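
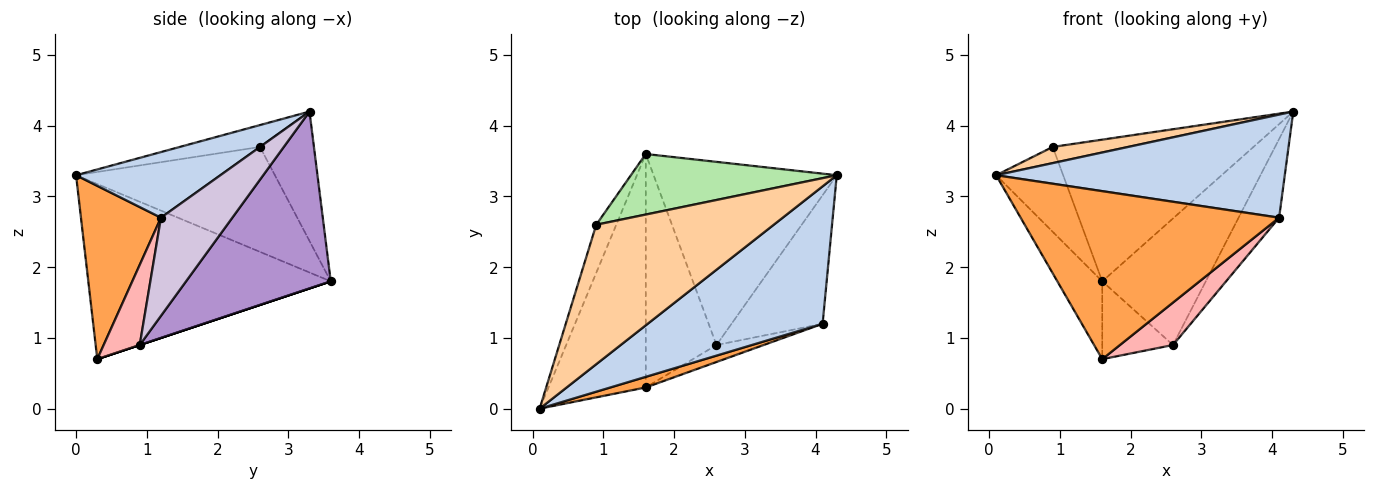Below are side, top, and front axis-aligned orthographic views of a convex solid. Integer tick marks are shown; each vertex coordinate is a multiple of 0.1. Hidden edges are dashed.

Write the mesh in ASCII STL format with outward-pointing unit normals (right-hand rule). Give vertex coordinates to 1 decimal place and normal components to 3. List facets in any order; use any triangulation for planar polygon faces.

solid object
 facet normal -0.863 0.160 -0.479
  outer loop
   vertex 1.6 0.3 0.7
   vertex 0.1 0.0 3.3
   vertex 1.6 3.6 1.8
  endloop
 endfacet
 facet normal 0.287 -0.575 0.766
  outer loop
   vertex 4.1 1.2 2.7
   vertex 4.3 3.3 4.2
   vertex 0.1 0.0 3.3
  endloop
 endfacet
 facet normal 0.295 -0.954 0.060
  outer loop
   vertex 4.1 1.2 2.7
   vertex 0.1 0.0 3.3
   vertex 1.6 0.3 0.7
  endloop
 endfacet
 facet normal -0.121 -0.114 0.986
  outer loop
   vertex 0.9 2.6 3.7
   vertex 0.1 0.0 3.3
   vertex 4.3 3.3 4.2
  endloop
 endfacet
 facet normal -0.932 0.314 -0.178
  outer loop
   vertex 0.9 2.6 3.7
   vertex 1.6 3.6 1.8
   vertex 0.1 0.0 3.3
  endloop
 endfacet
 facet normal -0.240 0.893 0.381
  outer loop
   vertex 0.9 2.6 3.7
   vertex 4.3 3.3 4.2
   vertex 1.6 3.6 1.8
  endloop
 endfacet
 facet normal 0.000 0.316 -0.949
  outer loop
   vertex 2.6 0.9 0.9
   vertex 1.6 0.3 0.7
   vertex 1.6 3.6 1.8
  endloop
 endfacet
 facet normal 0.534 -0.785 -0.314
  outer loop
   vertex 2.6 0.9 0.9
   vertex 4.1 1.2 2.7
   vertex 1.6 0.3 0.7
  endloop
 endfacet
 facet normal 0.622 0.445 -0.644
  outer loop
   vertex 2.6 0.9 0.9
   vertex 1.6 3.6 1.8
   vertex 4.3 3.3 4.2
  endloop
 endfacet
 facet normal 0.677 0.384 -0.628
  outer loop
   vertex 2.6 0.9 0.9
   vertex 4.3 3.3 4.2
   vertex 4.1 1.2 2.7
  endloop
 endfacet
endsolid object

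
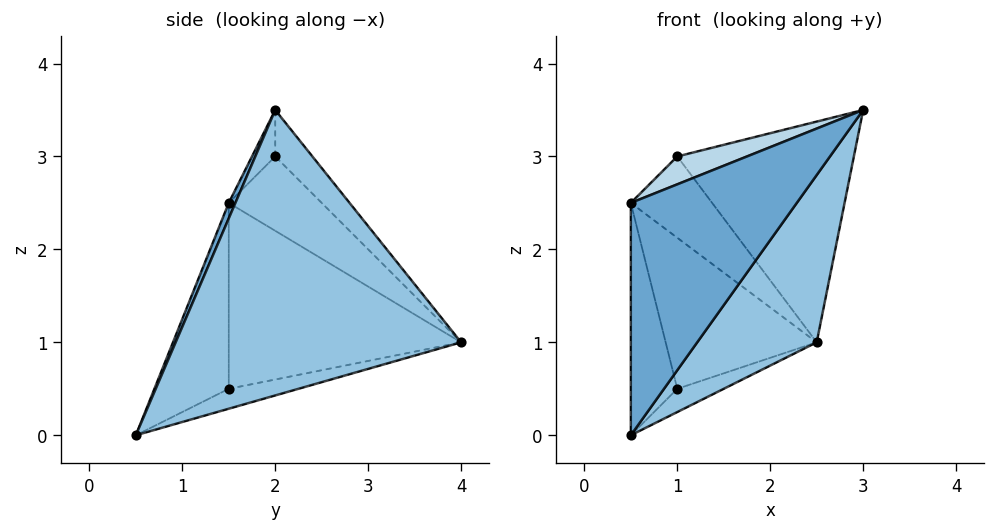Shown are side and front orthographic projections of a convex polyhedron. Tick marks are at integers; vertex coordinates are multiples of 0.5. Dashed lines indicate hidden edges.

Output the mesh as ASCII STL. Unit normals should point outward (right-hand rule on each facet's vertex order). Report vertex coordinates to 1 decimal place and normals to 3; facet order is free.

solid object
 facet normal 0.037 -0.928 0.371
  outer loop
   vertex 0.5 0.5 0.0
   vertex 3.0 2.0 3.5
   vertex 0.5 1.5 2.5
  endloop
 endfacet
 facet normal 0.827 -0.346 -0.442
  outer loop
   vertex 0.5 0.5 0.0
   vertex 2.5 4.0 1.0
   vertex 3.0 2.0 3.5
  endloop
 endfacet
 facet normal -0.196 -0.588 0.784
  outer loop
   vertex 1.0 2.0 3.0
   vertex 0.5 1.5 2.5
   vertex 3.0 2.0 3.5
  endloop
 endfacet
 facet normal -0.749 0.656 0.094
  outer loop
   vertex 1.0 2.0 3.0
   vertex 2.5 4.0 1.0
   vertex 0.5 1.5 2.5
  endloop
 endfacet
 facet normal -0.159 0.755 0.636
  outer loop
   vertex 1.0 2.0 3.0
   vertex 3.0 2.0 3.5
   vertex 2.5 4.0 1.0
  endloop
 endfacet
 facet normal -0.821 0.533 -0.205
  outer loop
   vertex 1.0 1.5 0.5
   vertex 0.5 1.5 2.5
   vertex 2.5 4.0 1.0
  endloop
 endfacet
 facet normal -0.830 0.518 -0.207
  outer loop
   vertex 1.0 1.5 0.5
   vertex 0.5 0.5 0.0
   vertex 0.5 1.5 2.5
  endloop
 endfacet
 facet normal -0.802 0.535 -0.267
  outer loop
   vertex 1.0 1.5 0.5
   vertex 2.5 4.0 1.0
   vertex 0.5 0.5 0.0
  endloop
 endfacet
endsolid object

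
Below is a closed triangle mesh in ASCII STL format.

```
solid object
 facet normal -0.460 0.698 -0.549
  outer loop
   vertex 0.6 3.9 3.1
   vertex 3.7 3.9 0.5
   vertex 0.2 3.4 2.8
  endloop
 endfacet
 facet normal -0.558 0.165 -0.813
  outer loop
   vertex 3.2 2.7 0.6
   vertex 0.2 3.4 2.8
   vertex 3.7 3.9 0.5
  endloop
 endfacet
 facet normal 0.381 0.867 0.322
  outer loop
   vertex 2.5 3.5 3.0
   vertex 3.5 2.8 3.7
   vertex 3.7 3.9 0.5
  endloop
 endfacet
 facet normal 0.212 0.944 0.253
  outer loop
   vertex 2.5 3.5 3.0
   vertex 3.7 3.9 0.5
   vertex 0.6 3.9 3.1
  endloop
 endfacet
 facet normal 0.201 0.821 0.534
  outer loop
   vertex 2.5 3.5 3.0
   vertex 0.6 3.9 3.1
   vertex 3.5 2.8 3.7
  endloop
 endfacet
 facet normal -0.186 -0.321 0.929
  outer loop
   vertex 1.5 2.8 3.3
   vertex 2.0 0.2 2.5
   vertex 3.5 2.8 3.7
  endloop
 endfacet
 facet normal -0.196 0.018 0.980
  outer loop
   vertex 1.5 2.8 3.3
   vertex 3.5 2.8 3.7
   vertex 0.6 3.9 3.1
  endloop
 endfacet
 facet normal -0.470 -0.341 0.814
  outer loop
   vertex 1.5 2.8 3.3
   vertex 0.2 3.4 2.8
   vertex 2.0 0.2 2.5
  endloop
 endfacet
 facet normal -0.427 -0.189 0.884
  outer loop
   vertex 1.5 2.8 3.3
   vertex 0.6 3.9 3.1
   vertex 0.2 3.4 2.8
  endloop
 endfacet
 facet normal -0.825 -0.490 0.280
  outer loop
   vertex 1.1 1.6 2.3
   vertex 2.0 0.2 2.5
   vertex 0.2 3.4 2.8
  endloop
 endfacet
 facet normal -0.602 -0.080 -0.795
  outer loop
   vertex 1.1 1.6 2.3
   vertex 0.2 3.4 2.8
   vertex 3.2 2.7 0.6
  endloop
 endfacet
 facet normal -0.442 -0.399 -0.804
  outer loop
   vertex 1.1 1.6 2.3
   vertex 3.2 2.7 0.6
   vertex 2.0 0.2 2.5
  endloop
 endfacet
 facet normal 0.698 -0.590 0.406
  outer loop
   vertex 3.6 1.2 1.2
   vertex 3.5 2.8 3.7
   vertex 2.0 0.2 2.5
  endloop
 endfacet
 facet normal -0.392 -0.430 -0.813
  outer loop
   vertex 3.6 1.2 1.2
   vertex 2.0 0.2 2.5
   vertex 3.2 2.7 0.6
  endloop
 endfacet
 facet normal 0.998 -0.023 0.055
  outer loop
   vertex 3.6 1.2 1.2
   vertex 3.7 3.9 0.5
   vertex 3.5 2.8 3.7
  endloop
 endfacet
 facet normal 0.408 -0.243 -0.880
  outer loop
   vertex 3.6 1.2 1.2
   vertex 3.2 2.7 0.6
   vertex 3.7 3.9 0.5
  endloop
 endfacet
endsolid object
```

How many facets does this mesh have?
16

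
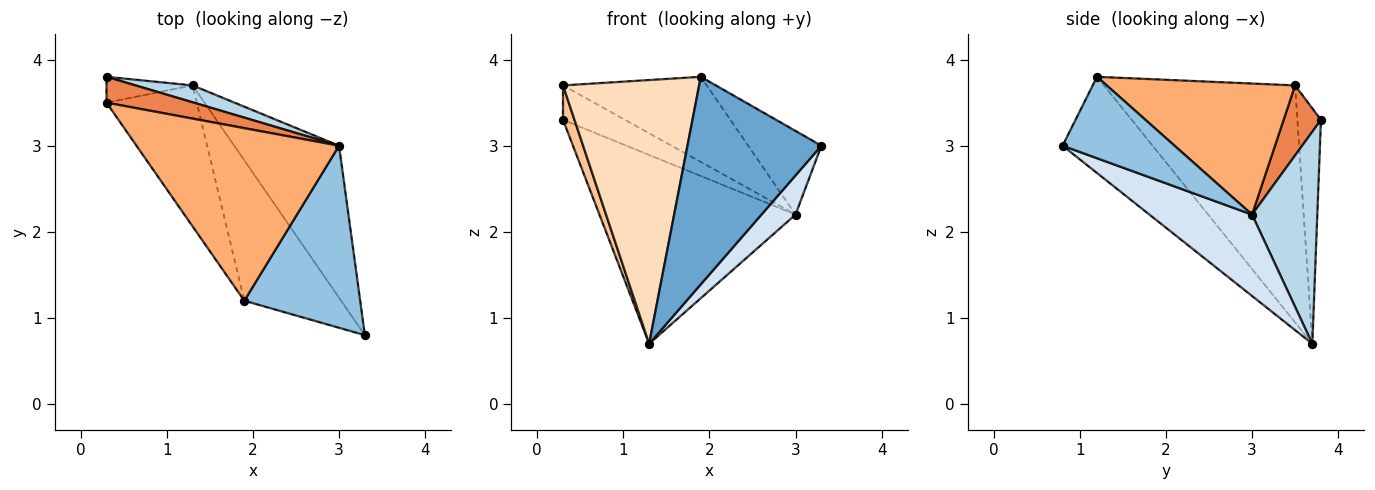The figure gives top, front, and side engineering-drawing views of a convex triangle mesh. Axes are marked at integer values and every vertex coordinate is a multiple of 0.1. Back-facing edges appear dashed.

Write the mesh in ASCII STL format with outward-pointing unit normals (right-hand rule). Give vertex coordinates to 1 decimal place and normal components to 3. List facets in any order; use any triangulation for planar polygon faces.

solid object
 facet normal -0.486 -0.724 -0.489
  outer loop
   vertex 1.3 3.7 0.7
   vertex 3.3 0.8 3.0
   vertex 1.9 1.2 3.8
  endloop
 endfacet
 facet normal 0.538 0.352 0.766
  outer loop
   vertex 3.0 3.0 2.2
   vertex 1.9 1.2 3.8
   vertex 3.3 0.8 3.0
  endloop
 endfacet
 facet normal 0.315 0.945 0.085
  outer loop
   vertex 3.0 3.0 2.2
   vertex 1.3 3.7 0.7
   vertex 0.3 3.8 3.3
  endloop
 endfacet
 facet normal 0.601 -0.200 -0.774
  outer loop
   vertex 3.0 3.0 2.2
   vertex 3.3 0.8 3.0
   vertex 1.3 3.7 0.7
  endloop
 endfacet
 facet normal 0.434 0.721 0.541
  outer loop
   vertex 0.3 3.5 3.7
   vertex 3.0 3.0 2.2
   vertex 0.3 3.8 3.3
  endloop
 endfacet
 facet normal 0.502 0.383 0.776
  outer loop
   vertex 0.3 3.5 3.7
   vertex 1.9 1.2 3.8
   vertex 3.0 3.0 2.2
  endloop
 endfacet
 facet normal -0.854 -0.416 -0.312
  outer loop
   vertex 0.3 3.5 3.7
   vertex 0.3 3.8 3.3
   vertex 1.3 3.7 0.7
  endloop
 endfacet
 facet normal -0.778 -0.554 -0.296
  outer loop
   vertex 0.3 3.5 3.7
   vertex 1.3 3.7 0.7
   vertex 1.9 1.2 3.8
  endloop
 endfacet
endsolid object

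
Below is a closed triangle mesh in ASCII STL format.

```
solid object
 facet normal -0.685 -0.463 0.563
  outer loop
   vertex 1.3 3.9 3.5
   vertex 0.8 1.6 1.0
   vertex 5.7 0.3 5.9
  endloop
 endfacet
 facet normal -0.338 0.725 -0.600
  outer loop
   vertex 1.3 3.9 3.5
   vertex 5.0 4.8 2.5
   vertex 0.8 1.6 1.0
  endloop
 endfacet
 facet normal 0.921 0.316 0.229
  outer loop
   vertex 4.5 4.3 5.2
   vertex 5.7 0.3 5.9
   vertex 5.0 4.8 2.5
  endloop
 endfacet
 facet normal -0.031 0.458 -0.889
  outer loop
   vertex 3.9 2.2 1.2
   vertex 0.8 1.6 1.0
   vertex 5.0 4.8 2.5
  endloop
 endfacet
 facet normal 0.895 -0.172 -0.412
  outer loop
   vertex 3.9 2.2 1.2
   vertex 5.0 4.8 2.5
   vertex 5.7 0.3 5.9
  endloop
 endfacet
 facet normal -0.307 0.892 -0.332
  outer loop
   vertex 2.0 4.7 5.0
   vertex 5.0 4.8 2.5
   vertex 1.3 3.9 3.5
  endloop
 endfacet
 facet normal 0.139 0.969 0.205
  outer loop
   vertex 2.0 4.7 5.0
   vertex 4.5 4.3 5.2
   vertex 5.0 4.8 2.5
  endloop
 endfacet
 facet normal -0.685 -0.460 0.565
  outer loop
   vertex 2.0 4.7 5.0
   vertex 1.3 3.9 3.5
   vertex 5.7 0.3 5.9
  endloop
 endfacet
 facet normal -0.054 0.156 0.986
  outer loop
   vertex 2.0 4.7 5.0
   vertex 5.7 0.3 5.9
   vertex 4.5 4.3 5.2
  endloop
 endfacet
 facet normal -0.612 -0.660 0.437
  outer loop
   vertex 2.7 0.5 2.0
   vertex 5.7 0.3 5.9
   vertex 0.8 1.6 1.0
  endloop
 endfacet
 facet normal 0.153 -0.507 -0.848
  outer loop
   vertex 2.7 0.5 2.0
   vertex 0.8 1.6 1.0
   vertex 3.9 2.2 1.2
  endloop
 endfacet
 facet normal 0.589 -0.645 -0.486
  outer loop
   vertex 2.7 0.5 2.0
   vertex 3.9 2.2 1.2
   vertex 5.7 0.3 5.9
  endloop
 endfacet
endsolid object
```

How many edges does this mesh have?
18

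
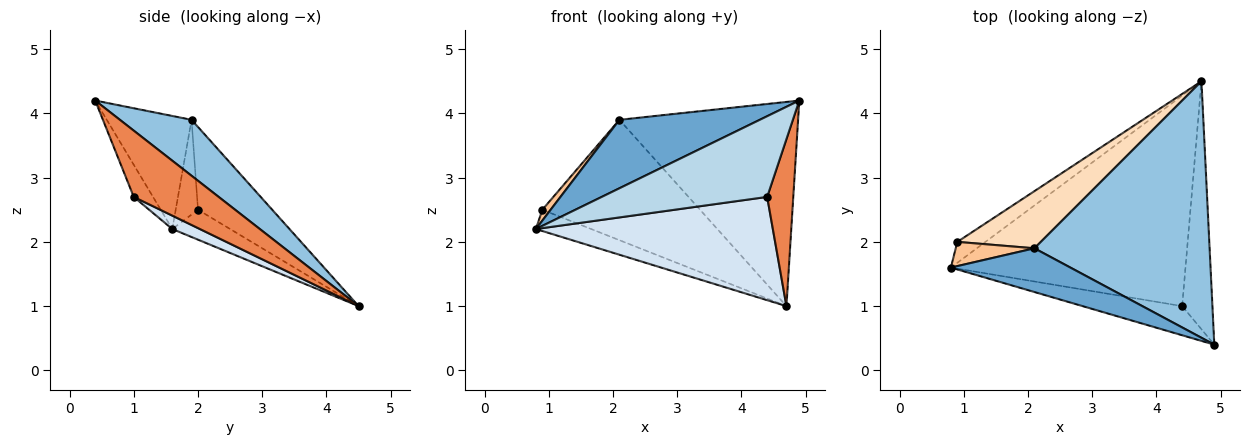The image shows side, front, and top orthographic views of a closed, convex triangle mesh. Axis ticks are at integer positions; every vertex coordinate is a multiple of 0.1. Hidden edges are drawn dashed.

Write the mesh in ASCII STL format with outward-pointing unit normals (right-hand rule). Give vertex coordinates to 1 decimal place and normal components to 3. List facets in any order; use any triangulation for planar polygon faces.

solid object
 facet normal -0.454 -0.751 0.480
  outer loop
   vertex 2.1 1.9 3.9
   vertex 0.8 1.6 2.2
   vertex 4.9 0.4 4.2
  endloop
 endfacet
 facet normal 0.242 0.604 0.759
  outer loop
   vertex 2.1 1.9 3.9
   vertex 4.9 0.4 4.2
   vertex 4.7 4.5 1.0
  endloop
 endfacet
 facet normal -0.109 -0.935 -0.338
  outer loop
   vertex 4.4 1.0 2.7
   vertex 4.9 0.4 4.2
   vertex 0.8 1.6 2.2
  endloop
 endfacet
 facet normal 0.051 -0.440 -0.897
  outer loop
   vertex 4.4 1.0 2.7
   vertex 0.8 1.6 2.2
   vertex 4.7 4.5 1.0
  endloop
 endfacet
 facet normal 0.876 -0.269 -0.400
  outer loop
   vertex 4.4 1.0 2.7
   vertex 4.7 4.5 1.0
   vertex 4.9 0.4 4.2
  endloop
 endfacet
 facet normal -0.598 0.571 -0.562
  outer loop
   vertex 0.9 2.0 2.5
   vertex 4.7 4.5 1.0
   vertex 0.8 1.6 2.2
  endloop
 endfacet
 facet normal -0.739 -0.276 0.614
  outer loop
   vertex 0.9 2.0 2.5
   vertex 0.8 1.6 2.2
   vertex 2.1 1.9 3.9
  endloop
 endfacet
 facet normal -0.391 0.831 0.395
  outer loop
   vertex 0.9 2.0 2.5
   vertex 2.1 1.9 3.9
   vertex 4.7 4.5 1.0
  endloop
 endfacet
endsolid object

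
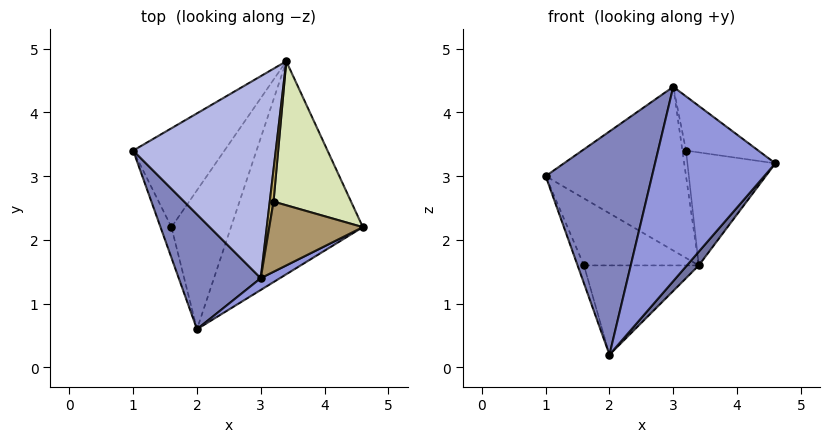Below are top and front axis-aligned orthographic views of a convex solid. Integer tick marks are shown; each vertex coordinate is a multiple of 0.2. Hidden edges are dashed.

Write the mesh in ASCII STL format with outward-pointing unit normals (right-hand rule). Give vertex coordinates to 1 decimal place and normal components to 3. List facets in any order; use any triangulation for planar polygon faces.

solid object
 facet normal 0.766 -0.041 -0.642
  outer loop
   vertex 3.4 4.8 1.6
   vertex 4.6 2.2 3.2
   vertex 2.0 0.6 0.2
  endloop
 endfacet
 facet normal -0.771 -0.567 0.291
  outer loop
   vertex 3.0 1.4 4.4
   vertex 1.0 3.4 3.0
   vertex 2.0 0.6 0.2
  endloop
 endfacet
 facet normal 0.478 -0.877 0.053
  outer loop
   vertex 3.0 1.4 4.4
   vertex 2.0 0.6 0.2
   vertex 4.6 2.2 3.2
  endloop
 endfacet
 facet normal 0.086 0.627 0.774
  outer loop
   vertex 3.0 1.4 4.4
   vertex 3.4 4.8 1.6
   vertex 1.0 3.4 3.0
  endloop
 endfacet
 facet normal -0.710 0.355 -0.608
  outer loop
   vertex 1.6 2.2 1.6
   vertex 2.0 0.6 0.2
   vertex 1.0 3.4 3.0
  endloop
 endfacet
 facet normal -0.629 0.436 -0.643
  outer loop
   vertex 1.6 2.2 1.6
   vertex 1.0 3.4 3.0
   vertex 3.4 4.8 1.6
  endloop
 endfacet
 facet normal -0.616 0.426 -0.663
  outer loop
   vertex 1.6 2.2 1.6
   vertex 3.4 4.8 1.6
   vertex 2.0 0.6 0.2
  endloop
 endfacet
 facet normal 0.277 0.593 0.756
  outer loop
   vertex 3.2 2.6 3.4
   vertex 4.6 2.2 3.2
   vertex 3.4 4.8 1.6
  endloop
 endfacet
 facet normal 0.277 0.588 0.760
  outer loop
   vertex 3.2 2.6 3.4
   vertex 3.0 1.4 4.4
   vertex 4.6 2.2 3.2
  endloop
 endfacet
 facet normal 0.154 0.617 0.772
  outer loop
   vertex 3.2 2.6 3.4
   vertex 3.4 4.8 1.6
   vertex 3.0 1.4 4.4
  endloop
 endfacet
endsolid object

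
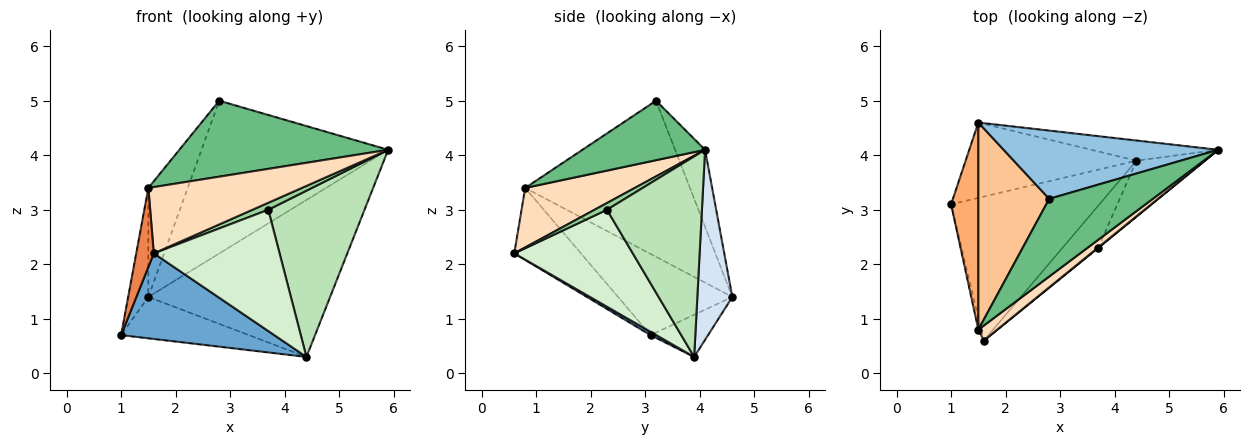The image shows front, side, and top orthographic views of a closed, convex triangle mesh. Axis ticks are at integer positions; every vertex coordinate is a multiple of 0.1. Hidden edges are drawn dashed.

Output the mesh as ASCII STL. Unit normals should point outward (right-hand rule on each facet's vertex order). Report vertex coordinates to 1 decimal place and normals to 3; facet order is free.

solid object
 facet normal 0.019 -0.511 -0.859
  outer loop
   vertex 4.4 3.9 0.3
   vertex 1.6 0.6 2.2
   vertex 1.0 3.1 0.7
  endloop
 endfacet
 facet normal -0.145 0.903 0.404
  outer loop
   vertex 1.5 4.6 1.4
   vertex 2.8 3.2 5.0
   vertex 5.9 4.1 4.1
  endloop
 endfacet
 facet normal -0.211 0.470 -0.857
  outer loop
   vertex 1.5 4.6 1.4
   vertex 4.4 3.9 0.3
   vertex 1.0 3.1 0.7
  endloop
 endfacet
 facet normal 0.188 0.974 -0.125
  outer loop
   vertex 1.5 4.6 1.4
   vertex 5.9 4.1 4.1
   vertex 4.4 3.9 0.3
  endloop
 endfacet
 facet normal -0.966 -0.255 -0.038
  outer loop
   vertex 1.5 0.8 3.4
   vertex 1.0 3.1 0.7
   vertex 1.6 0.6 2.2
  endloop
 endfacet
 facet normal -0.935 0.165 0.314
  outer loop
   vertex 1.5 0.8 3.4
   vertex 1.5 4.6 1.4
   vertex 1.0 3.1 0.7
  endloop
 endfacet
 facet normal -0.890 0.213 0.404
  outer loop
   vertex 1.5 0.8 3.4
   vertex 2.8 3.2 5.0
   vertex 1.5 4.6 1.4
  endloop
 endfacet
 facet normal 0.571 -0.800 0.181
  outer loop
   vertex 1.5 0.8 3.4
   vertex 1.6 0.6 2.2
   vertex 5.9 4.1 4.1
  endloop
 endfacet
 facet normal 0.380 -0.647 0.661
  outer loop
   vertex 1.5 0.8 3.4
   vertex 5.9 4.1 4.1
   vertex 2.8 3.2 5.0
  endloop
 endfacet
 facet normal 0.615 -0.787 0.057
  outer loop
   vertex 3.7 2.3 3.0
   vertex 5.9 4.1 4.1
   vertex 1.6 0.6 2.2
  endloop
 endfacet
 facet normal 0.683 -0.692 -0.233
  outer loop
   vertex 3.7 2.3 3.0
   vertex 4.4 3.9 0.3
   vertex 5.9 4.1 4.1
  endloop
 endfacet
 facet normal 0.665 -0.706 -0.246
  outer loop
   vertex 3.7 2.3 3.0
   vertex 1.6 0.6 2.2
   vertex 4.4 3.9 0.3
  endloop
 endfacet
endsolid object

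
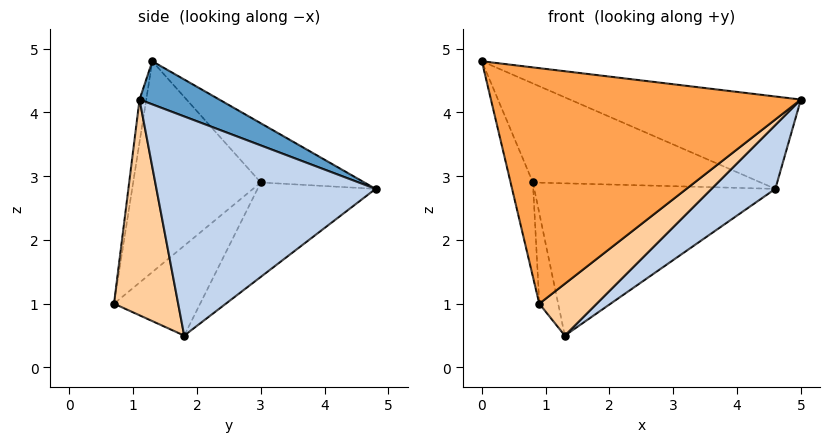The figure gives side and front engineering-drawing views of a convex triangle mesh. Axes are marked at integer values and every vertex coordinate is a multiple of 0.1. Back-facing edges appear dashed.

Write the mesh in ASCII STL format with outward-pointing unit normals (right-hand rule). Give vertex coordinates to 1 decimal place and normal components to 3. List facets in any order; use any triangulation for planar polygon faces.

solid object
 facet normal 0.125 0.363 0.923
  outer loop
   vertex 4.6 4.8 2.8
   vertex 0.0 1.3 4.8
   vertex 5.0 1.1 4.2
  endloop
 endfacet
 facet normal 0.675 -0.196 -0.712
  outer loop
   vertex 1.3 1.8 0.5
   vertex 4.6 4.8 2.8
   vertex 5.0 1.1 4.2
  endloop
 endfacet
 facet normal -0.021 -0.988 0.151
  outer loop
   vertex 0.9 0.7 1.0
   vertex 5.0 1.1 4.2
   vertex 0.0 1.3 4.8
  endloop
 endfacet
 facet normal 0.562 -0.503 -0.657
  outer loop
   vertex 0.9 0.7 1.0
   vertex 1.3 1.8 0.5
   vertex 5.0 1.1 4.2
  endloop
 endfacet
 facet normal -0.349 0.767 0.539
  outer loop
   vertex 0.8 3.0 2.9
   vertex 0.0 1.3 4.8
   vertex 4.6 4.8 2.8
  endloop
 endfacet
 facet normal -0.387 0.790 -0.476
  outer loop
   vertex 0.8 3.0 2.9
   vertex 4.6 4.8 2.8
   vertex 1.3 1.8 0.5
  endloop
 endfacet
 facet normal -0.953 0.167 -0.252
  outer loop
   vertex 0.8 3.0 2.9
   vertex 0.9 0.7 1.0
   vertex 0.0 1.3 4.8
  endloop
 endfacet
 facet normal -0.933 0.204 -0.297
  outer loop
   vertex 0.8 3.0 2.9
   vertex 1.3 1.8 0.5
   vertex 0.9 0.7 1.0
  endloop
 endfacet
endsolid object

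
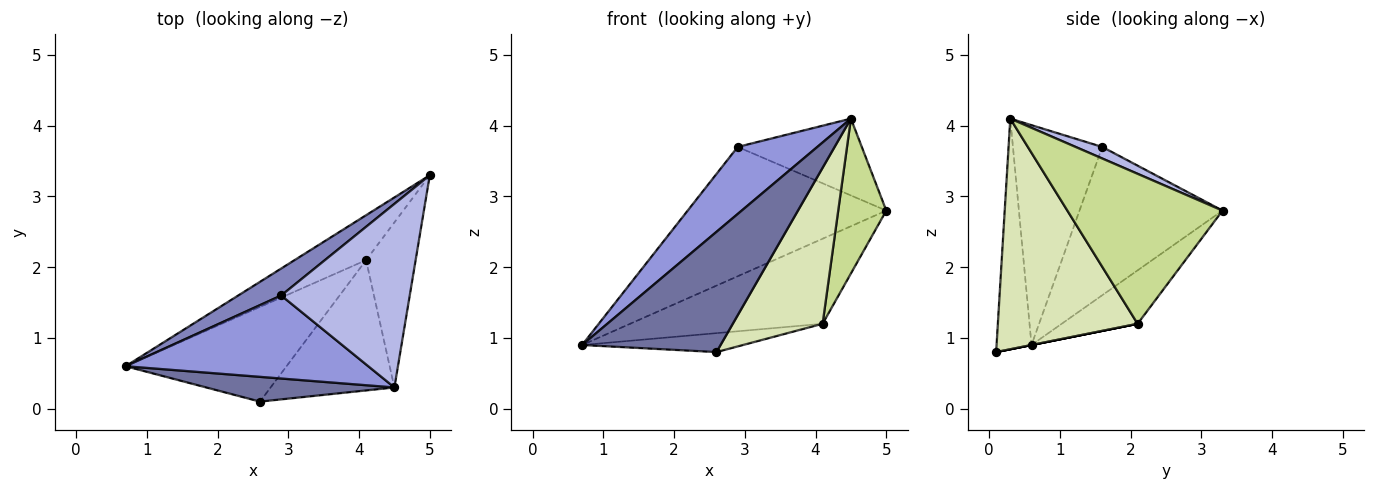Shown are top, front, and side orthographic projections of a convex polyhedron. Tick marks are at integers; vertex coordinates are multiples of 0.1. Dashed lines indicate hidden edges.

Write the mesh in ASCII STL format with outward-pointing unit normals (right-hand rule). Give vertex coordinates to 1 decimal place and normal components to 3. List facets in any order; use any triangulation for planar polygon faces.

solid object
 facet normal -0.240 -0.951 0.196
  outer loop
   vertex 2.6 0.1 0.8
   vertex 4.5 0.3 4.1
   vertex 0.7 0.6 0.9
  endloop
 endfacet
 facet normal -0.576 0.800 0.167
  outer loop
   vertex 2.9 1.6 3.7
   vertex 5.0 3.3 2.8
   vertex 0.7 0.6 0.9
  endloop
 endfacet
 facet normal -0.576 -0.513 0.636
  outer loop
   vertex 2.9 1.6 3.7
   vertex 0.7 0.6 0.9
   vertex 4.5 0.3 4.1
  endloop
 endfacet
 facet normal 0.083 0.385 0.919
  outer loop
   vertex 2.9 1.6 3.7
   vertex 4.5 0.3 4.1
   vertex 5.0 3.3 2.8
  endloop
 endfacet
 facet normal -0.329 0.835 -0.441
  outer loop
   vertex 4.1 2.1 1.2
   vertex 0.7 0.6 0.9
   vertex 5.0 3.3 2.8
  endloop
 endfacet
 facet normal 0.000 0.196 -0.981
  outer loop
   vertex 4.1 2.1 1.2
   vertex 2.6 0.1 0.8
   vertex 0.7 0.6 0.9
  endloop
 endfacet
 facet normal 0.911 -0.282 -0.301
  outer loop
   vertex 4.1 2.1 1.2
   vertex 5.0 3.3 2.8
   vertex 4.5 0.3 4.1
  endloop
 endfacet
 facet normal 0.767 -0.493 -0.412
  outer loop
   vertex 4.1 2.1 1.2
   vertex 4.5 0.3 4.1
   vertex 2.6 0.1 0.8
  endloop
 endfacet
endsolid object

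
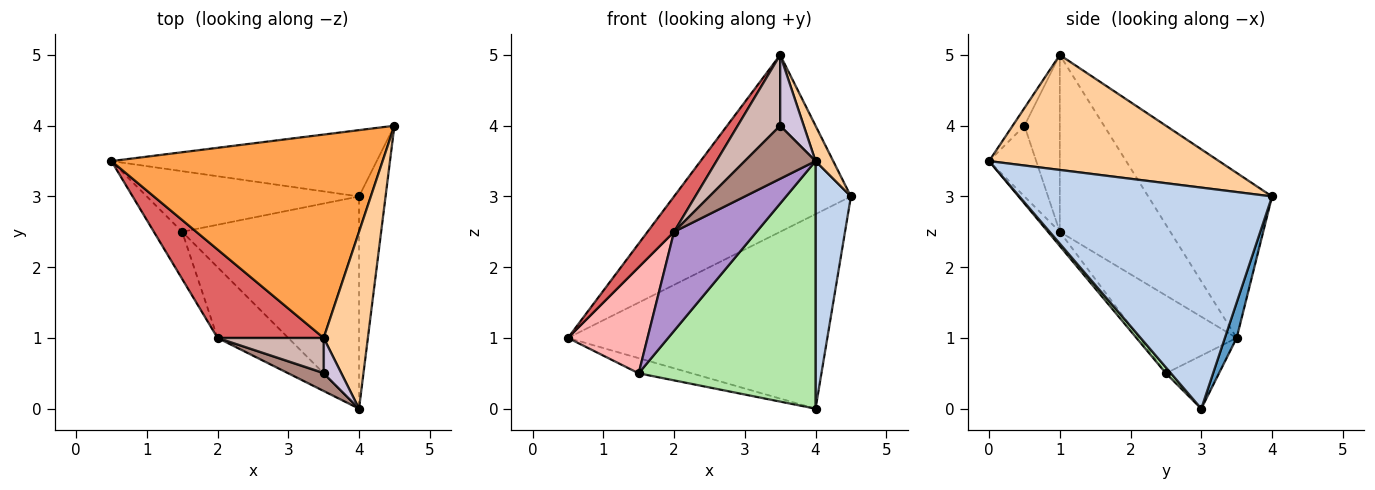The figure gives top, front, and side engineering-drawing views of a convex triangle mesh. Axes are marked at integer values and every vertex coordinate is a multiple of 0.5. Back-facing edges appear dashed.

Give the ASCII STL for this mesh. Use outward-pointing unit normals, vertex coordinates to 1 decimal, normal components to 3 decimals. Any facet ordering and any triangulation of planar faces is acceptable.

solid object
 facet normal 0.043 0.946 -0.322
  outer loop
   vertex 4.0 3.0 0.0
   vertex 0.5 3.5 1.0
   vertex 4.5 4.0 3.0
  endloop
 endfacet
 facet normal 0.983 -0.138 -0.118
  outer loop
   vertex 4.0 3.0 0.0
   vertex 4.5 4.0 3.0
   vertex 4.0 0.0 3.5
  endloop
 endfacet
 facet normal -0.417 0.596 0.686
  outer loop
   vertex 3.5 1.0 5.0
   vertex 4.5 4.0 3.0
   vertex 0.5 3.5 1.0
  endloop
 endfacet
 facet normal 0.931 -0.072 0.358
  outer loop
   vertex 3.5 1.0 5.0
   vertex 4.0 0.0 3.5
   vertex 4.5 4.0 3.0
  endloop
 endfacet
 facet normal -0.236 0.236 -0.943
  outer loop
   vertex 1.5 2.5 0.5
   vertex 0.5 3.5 1.0
   vertex 4.0 3.0 0.0
  endloop
 endfacet
 facet normal 0.022 -0.759 -0.651
  outer loop
   vertex 1.5 2.5 0.5
   vertex 4.0 3.0 0.0
   vertex 4.0 0.0 3.5
  endloop
 endfacet
 facet normal -0.840 -0.202 0.504
  outer loop
   vertex 2.0 1.0 2.5
   vertex 3.5 1.0 5.0
   vertex 0.5 3.5 1.0
  endloop
 endfacet
 facet normal -0.745 -0.610 -0.271
  outer loop
   vertex 2.0 1.0 2.5
   vertex 0.5 3.5 1.0
   vertex 1.5 2.5 0.5
  endloop
 endfacet
 facet normal -0.115 -0.808 -0.577
  outer loop
   vertex 2.0 1.0 2.5
   vertex 1.5 2.5 0.5
   vertex 4.0 0.0 3.5
  endloop
 endfacet
 facet normal -0.408 -0.816 0.408
  outer loop
   vertex 3.5 0.5 4.0
   vertex 4.0 0.0 3.5
   vertex 3.5 1.0 5.0
  endloop
 endfacet
 facet normal -0.535 -0.802 0.267
  outer loop
   vertex 3.5 0.5 4.0
   vertex 2.0 1.0 2.5
   vertex 4.0 0.0 3.5
  endloop
 endfacet
 facet normal -0.598 -0.717 0.359
  outer loop
   vertex 3.5 0.5 4.0
   vertex 3.5 1.0 5.0
   vertex 2.0 1.0 2.5
  endloop
 endfacet
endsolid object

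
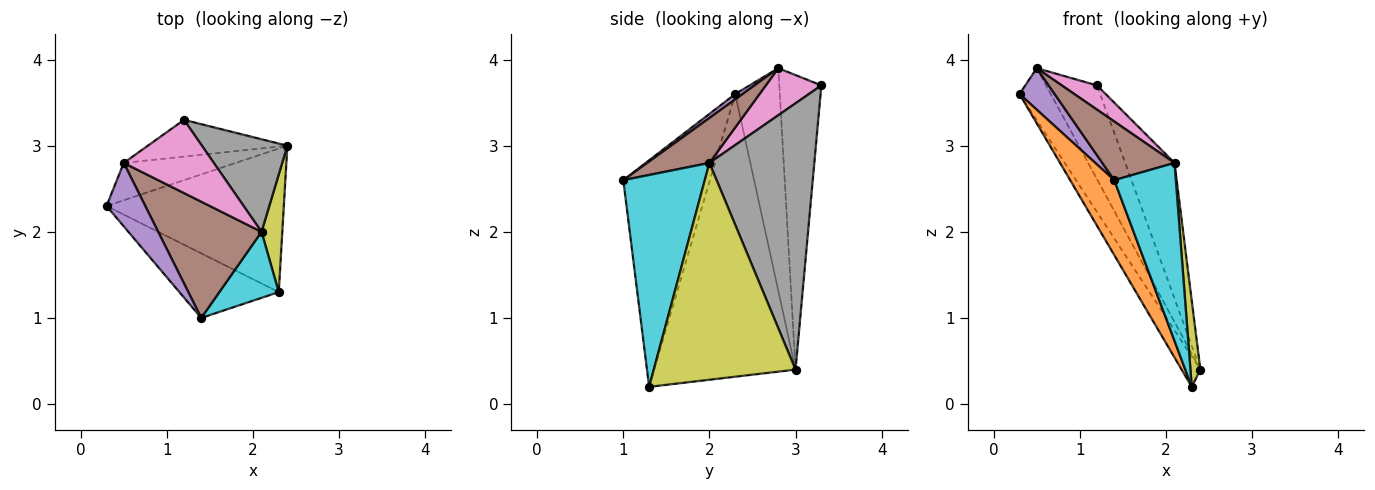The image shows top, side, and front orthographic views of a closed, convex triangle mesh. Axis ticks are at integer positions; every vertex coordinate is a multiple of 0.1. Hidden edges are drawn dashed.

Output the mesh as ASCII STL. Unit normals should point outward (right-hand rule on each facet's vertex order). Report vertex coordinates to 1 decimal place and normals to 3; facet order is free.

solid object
 facet normal -0.842 0.112 -0.528
  outer loop
   vertex 2.3 1.3 0.2
   vertex 0.3 2.3 3.6
   vertex 2.4 3.0 0.4
  endloop
 endfacet
 facet normal -0.830 -0.422 -0.364
  outer loop
   vertex 2.3 1.3 0.2
   vertex 1.4 1.0 2.6
   vertex 0.3 2.3 3.6
  endloop
 endfacet
 facet normal -0.757 0.531 -0.381
  outer loop
   vertex 0.5 2.8 3.9
   vertex 2.4 3.0 0.4
   vertex 0.3 2.3 3.6
  endloop
 endfacet
 facet normal -0.610 0.738 -0.289
  outer loop
   vertex 0.5 2.8 3.9
   vertex 1.2 3.3 3.7
   vertex 2.4 3.0 0.4
  endloop
 endfacet
 facet normal 0.113 -0.544 0.831
  outer loop
   vertex 0.5 2.8 3.9
   vertex 0.3 2.3 3.6
   vertex 1.4 1.0 2.6
  endloop
 endfacet
 facet normal 0.362 -0.420 0.832
  outer loop
   vertex 2.1 2.0 2.8
   vertex 0.5 2.8 3.9
   vertex 1.4 1.0 2.6
  endloop
 endfacet
 facet normal 0.444 -0.281 0.851
  outer loop
   vertex 2.1 2.0 2.8
   vertex 1.2 3.3 3.7
   vertex 0.5 2.8 3.9
  endloop
 endfacet
 facet normal 0.869 0.409 0.279
  outer loop
   vertex 2.1 2.0 2.8
   vertex 2.4 3.0 0.4
   vertex 1.2 3.3 3.7
  endloop
 endfacet
 facet normal 0.993 -0.070 0.095
  outer loop
   vertex 2.1 2.0 2.8
   vertex 2.3 1.3 0.2
   vertex 2.4 3.0 0.4
  endloop
 endfacet
 facet normal 0.778 -0.589 0.218
  outer loop
   vertex 2.1 2.0 2.8
   vertex 1.4 1.0 2.6
   vertex 2.3 1.3 0.2
  endloop
 endfacet
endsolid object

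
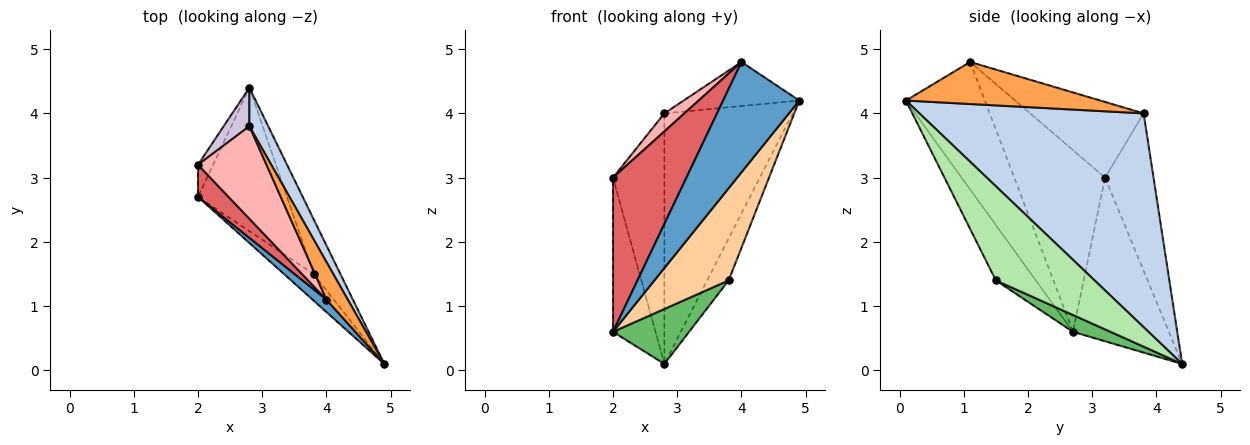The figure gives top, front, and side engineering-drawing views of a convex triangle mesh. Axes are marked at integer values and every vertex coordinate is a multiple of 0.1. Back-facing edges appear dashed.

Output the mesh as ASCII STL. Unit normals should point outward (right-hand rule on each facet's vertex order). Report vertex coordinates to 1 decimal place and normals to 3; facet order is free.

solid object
 facet normal -0.717 -0.692 0.078
  outer loop
   vertex 4.0 1.1 4.8
   vertex 2.0 2.7 0.6
   vertex 4.9 0.1 4.2
  endloop
 endfacet
 facet normal 0.865 0.495 0.076
  outer loop
   vertex 2.8 3.8 4.0
   vertex 4.9 0.1 4.2
   vertex 2.8 4.4 0.1
  endloop
 endfacet
 facet normal 0.788 0.469 0.400
  outer loop
   vertex 2.8 3.8 4.0
   vertex 4.0 1.1 4.8
   vertex 4.9 0.1 4.2
  endloop
 endfacet
 facet normal -0.460 -0.853 -0.246
  outer loop
   vertex 3.8 1.5 1.4
   vertex 4.9 0.1 4.2
   vertex 2.0 2.7 0.6
  endloop
 endfacet
 facet normal 0.174 -0.352 -0.920
  outer loop
   vertex 3.8 1.5 1.4
   vertex 2.0 2.7 0.6
   vertex 2.8 4.4 0.1
  endloop
 endfacet
 facet normal 0.942 0.205 -0.268
  outer loop
   vertex 3.8 1.5 1.4
   vertex 2.8 4.4 0.1
   vertex 4.9 0.1 4.2
  endloop
 endfacet
 facet normal -0.771 -0.623 0.130
  outer loop
   vertex 2.0 3.2 3.0
   vertex 2.0 2.7 0.6
   vertex 4.0 1.1 4.8
  endloop
 endfacet
 facet normal -0.735 -0.129 0.666
  outer loop
   vertex 2.0 3.2 3.0
   vertex 4.0 1.1 4.8
   vertex 2.8 3.8 4.0
  endloop
 endfacet
 facet normal -0.911 0.404 -0.084
  outer loop
   vertex 2.0 3.2 3.0
   vertex 2.8 4.4 0.1
   vertex 2.0 2.7 0.6
  endloop
 endfacet
 facet normal -0.682 0.723 0.111
  outer loop
   vertex 2.0 3.2 3.0
   vertex 2.8 3.8 4.0
   vertex 2.8 4.4 0.1
  endloop
 endfacet
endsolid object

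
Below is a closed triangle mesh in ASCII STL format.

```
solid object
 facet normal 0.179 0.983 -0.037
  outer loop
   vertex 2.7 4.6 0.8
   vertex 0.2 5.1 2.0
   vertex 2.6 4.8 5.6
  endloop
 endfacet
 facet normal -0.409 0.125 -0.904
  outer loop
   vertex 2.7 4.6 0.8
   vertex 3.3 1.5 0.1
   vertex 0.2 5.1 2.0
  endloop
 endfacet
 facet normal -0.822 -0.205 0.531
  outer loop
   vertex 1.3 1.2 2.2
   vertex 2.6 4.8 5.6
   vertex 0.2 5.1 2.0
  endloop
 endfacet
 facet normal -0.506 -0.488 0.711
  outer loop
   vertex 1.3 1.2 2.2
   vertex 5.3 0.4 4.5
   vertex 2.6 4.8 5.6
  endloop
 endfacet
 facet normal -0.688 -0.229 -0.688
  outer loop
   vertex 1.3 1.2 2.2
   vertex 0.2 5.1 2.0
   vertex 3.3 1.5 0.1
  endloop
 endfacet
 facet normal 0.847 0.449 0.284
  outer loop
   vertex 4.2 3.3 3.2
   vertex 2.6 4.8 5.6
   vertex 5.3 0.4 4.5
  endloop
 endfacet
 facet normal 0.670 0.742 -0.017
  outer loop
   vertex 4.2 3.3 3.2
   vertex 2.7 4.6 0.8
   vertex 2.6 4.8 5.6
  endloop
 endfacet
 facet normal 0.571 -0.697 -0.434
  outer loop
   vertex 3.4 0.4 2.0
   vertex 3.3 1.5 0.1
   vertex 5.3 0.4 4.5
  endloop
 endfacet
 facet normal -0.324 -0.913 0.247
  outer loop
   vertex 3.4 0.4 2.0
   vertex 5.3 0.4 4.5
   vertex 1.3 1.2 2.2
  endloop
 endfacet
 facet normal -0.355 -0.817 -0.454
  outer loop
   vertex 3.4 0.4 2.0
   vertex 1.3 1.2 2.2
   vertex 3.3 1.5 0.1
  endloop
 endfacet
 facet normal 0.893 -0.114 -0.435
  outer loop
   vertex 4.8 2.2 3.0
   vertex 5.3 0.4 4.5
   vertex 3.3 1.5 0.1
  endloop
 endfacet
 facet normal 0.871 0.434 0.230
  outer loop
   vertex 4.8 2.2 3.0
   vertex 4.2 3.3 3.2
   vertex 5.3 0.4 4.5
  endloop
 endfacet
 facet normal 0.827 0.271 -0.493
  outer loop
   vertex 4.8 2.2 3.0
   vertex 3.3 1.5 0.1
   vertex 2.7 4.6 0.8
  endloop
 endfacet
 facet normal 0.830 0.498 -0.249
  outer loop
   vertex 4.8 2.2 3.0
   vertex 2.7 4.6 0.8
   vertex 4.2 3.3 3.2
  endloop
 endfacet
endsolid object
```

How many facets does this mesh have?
14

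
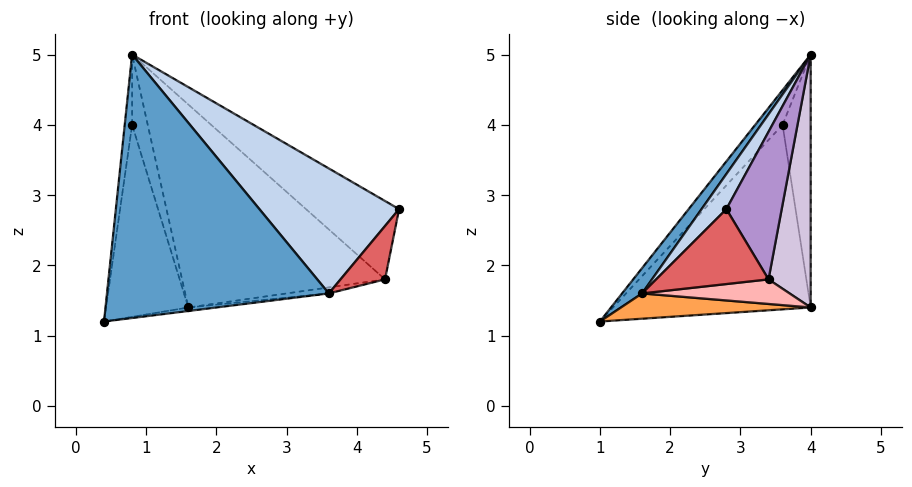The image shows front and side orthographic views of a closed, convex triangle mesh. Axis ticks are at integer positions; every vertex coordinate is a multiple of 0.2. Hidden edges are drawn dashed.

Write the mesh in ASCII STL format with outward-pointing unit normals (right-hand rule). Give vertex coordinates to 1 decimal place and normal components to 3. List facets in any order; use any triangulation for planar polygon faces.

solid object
 facet normal 0.071 -0.787 0.613
  outer loop
   vertex 3.6 1.6 1.6
   vertex 0.8 4.0 5.0
   vertex 0.4 1.0 1.2
  endloop
 endfacet
 facet normal 0.134 -0.754 0.643
  outer loop
   vertex 3.6 1.6 1.6
   vertex 4.6 2.8 2.8
   vertex 0.8 4.0 5.0
  endloop
 endfacet
 facet normal 0.121 0.018 -0.993
  outer loop
   vertex 3.6 1.6 1.6
   vertex 0.4 1.0 1.2
   vertex 1.6 4.0 1.4
  endloop
 endfacet
 facet normal -0.960 0.259 -0.104
  outer loop
   vertex 0.8 3.6 4.0
   vertex 0.4 1.0 1.2
   vertex 0.8 4.0 5.0
  endloop
 endfacet
 facet normal -0.901 0.375 -0.219
  outer loop
   vertex 0.8 3.6 4.0
   vertex 1.6 4.0 1.4
   vertex 0.4 1.0 1.2
  endloop
 endfacet
 facet normal -0.858 0.477 -0.191
  outer loop
   vertex 0.8 3.6 4.0
   vertex 0.8 4.0 5.0
   vertex 1.6 4.0 1.4
  endloop
 endfacet
 facet normal 0.861 -0.341 -0.377
  outer loop
   vertex 4.4 3.4 1.8
   vertex 4.6 2.8 2.8
   vertex 3.6 1.6 1.6
  endloop
 endfacet
 facet normal 0.150 0.043 -0.988
  outer loop
   vertex 4.4 3.4 1.8
   vertex 3.6 1.6 1.6
   vertex 1.6 4.0 1.4
  endloop
 endfacet
 facet normal 0.472 0.794 0.382
  outer loop
   vertex 4.4 3.4 1.8
   vertex 0.8 4.0 5.0
   vertex 4.6 2.8 2.8
  endloop
 endfacet
 facet normal 0.203 0.978 0.045
  outer loop
   vertex 4.4 3.4 1.8
   vertex 1.6 4.0 1.4
   vertex 0.8 4.0 5.0
  endloop
 endfacet
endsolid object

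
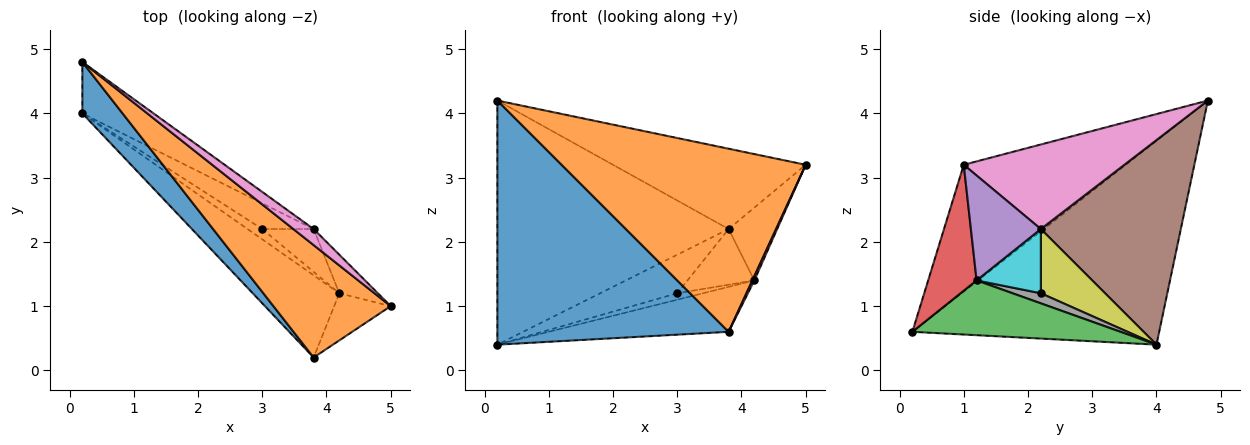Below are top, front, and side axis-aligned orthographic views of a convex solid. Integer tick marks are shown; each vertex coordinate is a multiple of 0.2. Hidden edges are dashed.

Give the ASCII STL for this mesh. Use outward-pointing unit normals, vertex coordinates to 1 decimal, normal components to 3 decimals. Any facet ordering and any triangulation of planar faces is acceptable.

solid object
 facet normal -0.722 -0.677 0.142
  outer loop
   vertex 0.2 4.8 4.2
   vertex 0.2 4.0 0.4
   vertex 3.8 0.2 0.6
  endloop
 endfacet
 facet normal -0.492 -0.742 0.455
  outer loop
   vertex 0.2 4.8 4.2
   vertex 3.8 0.2 0.6
   vertex 5.0 1.0 3.2
  endloop
 endfacet
 facet normal 0.485 0.419 -0.767
  outer loop
   vertex 4.2 1.2 1.4
   vertex 3.8 0.2 0.6
   vertex 0.2 4.0 0.4
  endloop
 endfacet
 facet normal 0.912 -0.037 -0.409
  outer loop
   vertex 4.2 1.2 1.4
   vertex 5.0 1.0 3.2
   vertex 3.8 0.2 0.6
  endloop
 endfacet
 facet normal 0.787 0.546 -0.289
  outer loop
   vertex 3.8 2.2 2.2
   vertex 5.0 1.0 3.2
   vertex 4.2 1.2 1.4
  endloop
 endfacet
 facet normal 0.510 0.842 -0.177
  outer loop
   vertex 3.8 2.2 2.2
   vertex 0.2 4.0 0.4
   vertex 0.2 4.8 4.2
  endloop
 endfacet
 facet normal 0.633 0.759 0.152
  outer loop
   vertex 3.8 2.2 2.2
   vertex 0.2 4.8 4.2
   vertex 5.0 1.0 3.2
  endloop
 endfacet
 facet normal 0.504 0.458 -0.733
  outer loop
   vertex 3.0 2.2 1.2
   vertex 4.2 1.2 1.4
   vertex 0.2 4.0 0.4
  endloop
 endfacet
 facet normal 0.570 0.684 -0.456
  outer loop
   vertex 3.0 2.2 1.2
   vertex 0.2 4.0 0.4
   vertex 3.8 2.2 2.2
  endloop
 endfacet
 facet normal 0.606 0.630 -0.485
  outer loop
   vertex 3.0 2.2 1.2
   vertex 3.8 2.2 2.2
   vertex 4.2 1.2 1.4
  endloop
 endfacet
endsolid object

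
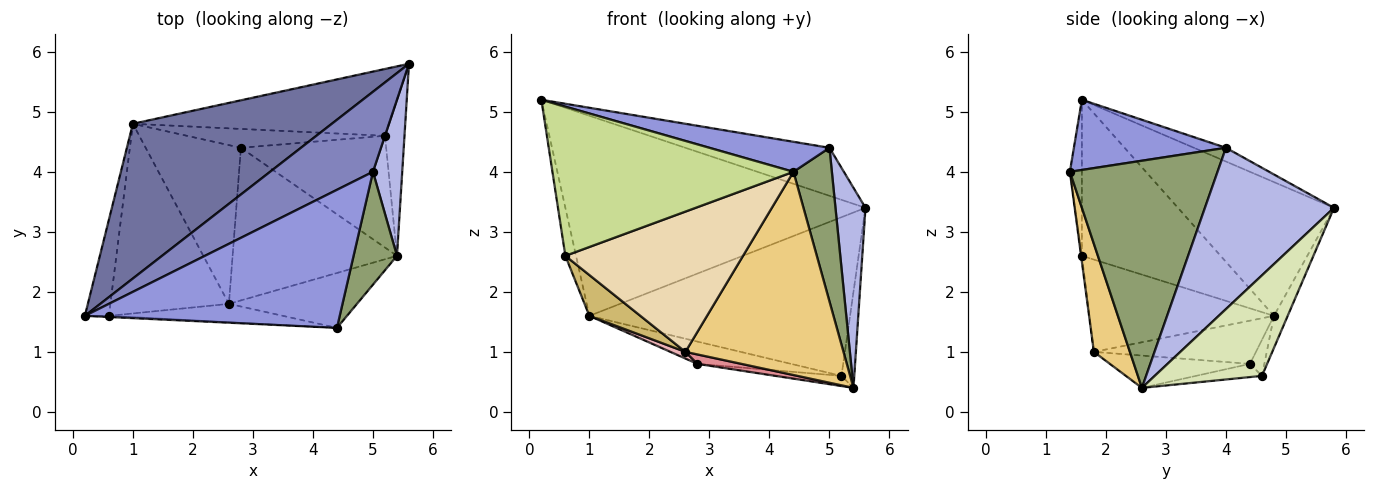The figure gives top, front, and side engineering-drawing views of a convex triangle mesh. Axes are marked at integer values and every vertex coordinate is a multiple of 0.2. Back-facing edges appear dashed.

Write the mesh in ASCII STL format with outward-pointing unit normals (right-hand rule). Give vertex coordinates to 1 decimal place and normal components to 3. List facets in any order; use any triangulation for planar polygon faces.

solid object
 facet normal -0.380 0.732 0.566
  outer loop
   vertex 1.0 4.8 1.6
   vertex 0.2 1.6 5.2
   vertex 5.6 5.8 3.4
  endloop
 endfacet
 facet normal -0.114 0.511 0.852
  outer loop
   vertex 5.0 4.0 4.4
   vertex 5.6 5.8 3.4
   vertex 0.2 1.6 5.2
  endloop
 endfacet
 facet normal 0.260 -0.205 0.944
  outer loop
   vertex 5.0 4.0 4.4
   vertex 0.2 1.6 5.2
   vertex 4.4 1.4 4.0
  endloop
 endfacet
 facet normal 0.959 -0.223 0.174
  outer loop
   vertex 5.0 4.0 4.4
   vertex 5.4 2.6 0.4
   vertex 5.6 5.8 3.4
  endloop
 endfacet
 facet normal 0.952 -0.248 0.182
  outer loop
   vertex 5.0 4.0 4.4
   vertex 4.4 1.4 4.0
   vertex 5.4 2.6 0.4
  endloop
 endfacet
 facet normal -0.986 0.076 -0.152
  outer loop
   vertex 0.6 1.6 2.6
   vertex 0.2 1.6 5.2
   vertex 1.0 4.8 1.6
  endloop
 endfacet
 facet normal -0.050 -0.999 -0.008
  outer loop
   vertex 0.6 1.6 2.6
   vertex 4.4 1.4 4.0
   vertex 0.2 1.6 5.2
  endloop
 endfacet
 facet normal 0.975 0.116 -0.189
  outer loop
   vertex 5.2 4.6 0.6
   vertex 5.6 5.8 3.4
   vertex 5.4 2.6 0.4
  endloop
 endfacet
 facet normal -0.048 0.921 -0.388
  outer loop
   vertex 5.2 4.6 0.6
   vertex 1.0 4.8 1.6
   vertex 5.6 5.8 3.4
  endloop
 endfacet
 facet normal -0.606 -0.167 -0.778
  outer loop
   vertex 2.6 1.8 1.0
   vertex 0.6 1.6 2.6
   vertex 1.0 4.8 1.6
  endloop
 endfacet
 facet normal 0.215 -0.943 -0.255
  outer loop
   vertex 2.6 1.8 1.0
   vertex 5.4 2.6 0.4
   vertex 4.4 1.4 4.0
  endloop
 endfacet
 facet normal -0.004 -0.992 -0.130
  outer loop
   vertex 2.6 1.8 1.0
   vertex 4.4 1.4 4.0
   vertex 0.6 1.6 2.6
  endloop
 endfacet
 facet normal -0.090 0.090 -0.992
  outer loop
   vertex 2.8 4.4 0.8
   vertex 5.2 4.6 0.6
   vertex 5.4 2.6 0.4
  endloop
 endfacet
 facet normal -0.117 0.758 -0.642
  outer loop
   vertex 2.8 4.4 0.8
   vertex 1.0 4.8 1.6
   vertex 5.2 4.6 0.6
  endloop
 endfacet
 facet normal -0.193 -0.061 -0.979
  outer loop
   vertex 2.8 4.4 0.8
   vertex 5.4 2.6 0.4
   vertex 2.6 1.8 1.0
  endloop
 endfacet
 facet normal -0.413 -0.038 -0.910
  outer loop
   vertex 2.8 4.4 0.8
   vertex 2.6 1.8 1.0
   vertex 1.0 4.8 1.6
  endloop
 endfacet
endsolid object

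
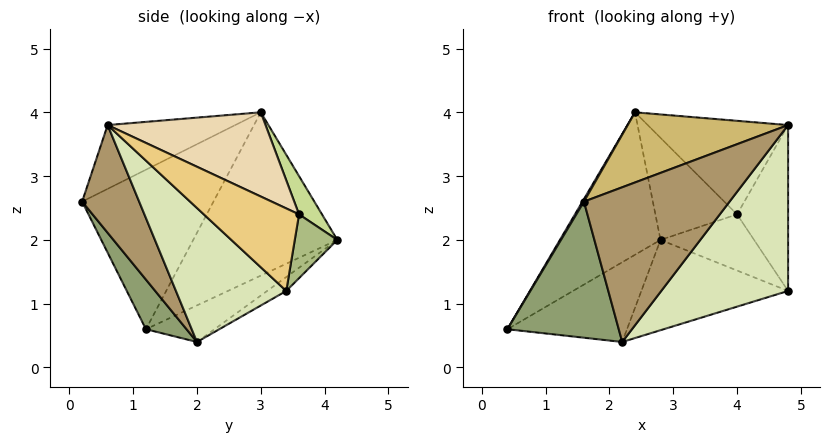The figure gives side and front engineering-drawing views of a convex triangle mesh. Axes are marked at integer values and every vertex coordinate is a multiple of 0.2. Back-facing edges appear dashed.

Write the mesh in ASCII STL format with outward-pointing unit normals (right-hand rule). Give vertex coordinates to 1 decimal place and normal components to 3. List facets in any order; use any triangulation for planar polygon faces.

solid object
 facet normal -0.807 0.563 0.177
  outer loop
   vertex 2.4 3.0 4.0
   vertex 2.8 4.2 2.0
   vertex 0.4 1.2 0.6
  endloop
 endfacet
 facet normal -0.860 -0.010 0.511
  outer loop
   vertex 2.4 3.0 4.0
   vertex 0.4 1.2 0.6
   vertex 1.6 0.2 2.6
  endloop
 endfacet
 facet normal -0.351 0.611 -0.709
  outer loop
   vertex 2.2 2.0 0.4
   vertex 0.4 1.2 0.6
   vertex 2.8 4.2 2.0
  endloop
 endfacet
 facet normal -0.078 0.600 -0.796
  outer loop
   vertex 2.2 2.0 0.4
   vertex 2.8 4.2 2.0
   vertex 4.8 3.4 1.2
  endloop
 endfacet
 facet normal 0.284 -0.779 -0.560
  outer loop
   vertex 2.2 2.0 0.4
   vertex 1.6 0.2 2.6
   vertex 0.4 1.2 0.6
  endloop
 endfacet
 facet normal 0.411 0.903 0.123
  outer loop
   vertex 4.0 3.6 2.4
   vertex 4.8 3.4 1.2
   vertex 2.8 4.2 2.0
  endloop
 endfacet
 facet normal 0.229 0.814 0.534
  outer loop
   vertex 4.0 3.6 2.4
   vertex 2.8 4.2 2.0
   vertex 2.4 3.0 4.0
  endloop
 endfacet
 facet normal 0.509 -0.586 -0.631
  outer loop
   vertex 4.8 0.6 3.8
   vertex 2.2 2.0 0.4
   vertex 4.8 3.4 1.2
  endloop
 endfacet
 facet normal 0.304 -0.776 -0.552
  outer loop
   vertex 4.8 0.6 3.8
   vertex 1.6 0.2 2.6
   vertex 2.2 2.0 0.4
  endloop
 endfacet
 facet normal -0.287 -0.361 0.887
  outer loop
   vertex 4.8 0.6 3.8
   vertex 2.4 3.0 4.0
   vertex 1.6 0.2 2.6
  endloop
 endfacet
 facet normal 0.786 0.421 0.453
  outer loop
   vertex 4.8 0.6 3.8
   vertex 4.8 3.4 1.2
   vertex 4.0 3.6 2.4
  endloop
 endfacet
 facet normal 0.529 0.471 0.706
  outer loop
   vertex 4.8 0.6 3.8
   vertex 4.0 3.6 2.4
   vertex 2.4 3.0 4.0
  endloop
 endfacet
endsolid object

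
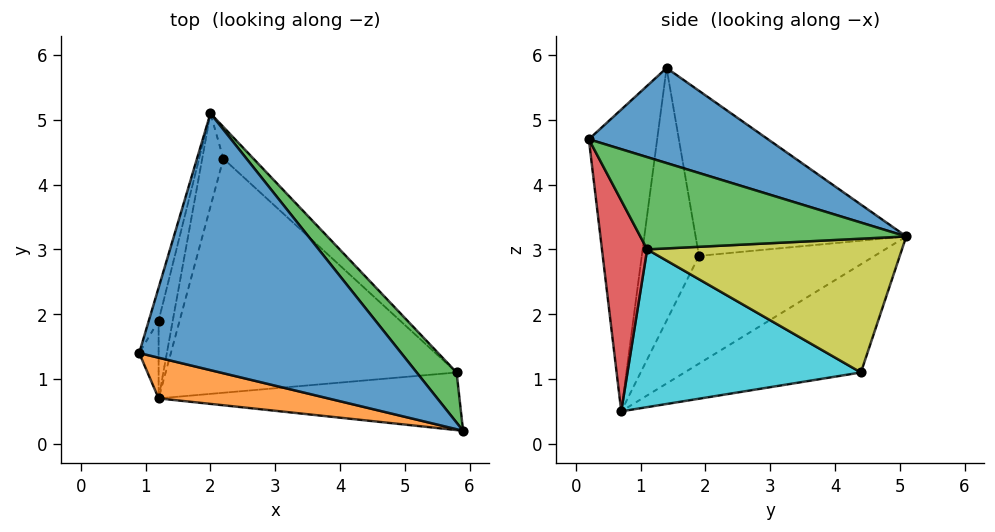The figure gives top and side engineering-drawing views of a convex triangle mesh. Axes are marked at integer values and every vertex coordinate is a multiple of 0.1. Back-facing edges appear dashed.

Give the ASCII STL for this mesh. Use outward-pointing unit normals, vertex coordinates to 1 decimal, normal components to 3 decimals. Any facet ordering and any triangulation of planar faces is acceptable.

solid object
 facet normal 0.298 0.488 0.820
  outer loop
   vertex 2.0 5.1 3.2
   vertex 0.9 1.4 5.8
   vertex 5.9 0.2 4.7
  endloop
 endfacet
 facet normal -0.207 -0.971 0.117
  outer loop
   vertex 1.2 0.7 0.5
   vertex 5.9 0.2 4.7
   vertex 0.9 1.4 5.8
  endloop
 endfacet
 facet normal 0.699 0.649 0.302
  outer loop
   vertex 5.8 1.1 3.0
   vertex 2.0 5.1 3.2
   vertex 5.9 0.2 4.7
  endloop
 endfacet
 facet normal 0.321 -0.829 -0.458
  outer loop
   vertex 5.8 1.1 3.0
   vertex 5.9 0.2 4.7
   vertex 1.2 0.7 0.5
  endloop
 endfacet
 facet normal -0.967 0.247 -0.057
  outer loop
   vertex 1.2 1.9 2.9
   vertex 0.9 1.4 5.8
   vertex 2.0 5.1 3.2
  endloop
 endfacet
 facet normal -0.986 0.152 -0.076
  outer loop
   vertex 1.2 1.9 2.9
   vertex 1.2 0.7 0.5
   vertex 0.9 1.4 5.8
  endloop
 endfacet
 facet normal -0.960 0.252 -0.126
  outer loop
   vertex 1.2 1.9 2.9
   vertex 2.0 5.1 3.2
   vertex 1.2 0.7 0.5
  endloop
 endfacet
 facet normal -0.941 0.284 -0.184
  outer loop
   vertex 2.2 4.4 1.1
   vertex 1.2 0.7 0.5
   vertex 2.0 5.1 3.2
  endloop
 endfacet
 facet normal 0.712 0.684 -0.160
  outer loop
   vertex 2.2 4.4 1.1
   vertex 2.0 5.1 3.2
   vertex 5.8 1.1 3.0
  endloop
 endfacet
 facet normal 0.477 0.014 -0.879
  outer loop
   vertex 2.2 4.4 1.1
   vertex 5.8 1.1 3.0
   vertex 1.2 0.7 0.5
  endloop
 endfacet
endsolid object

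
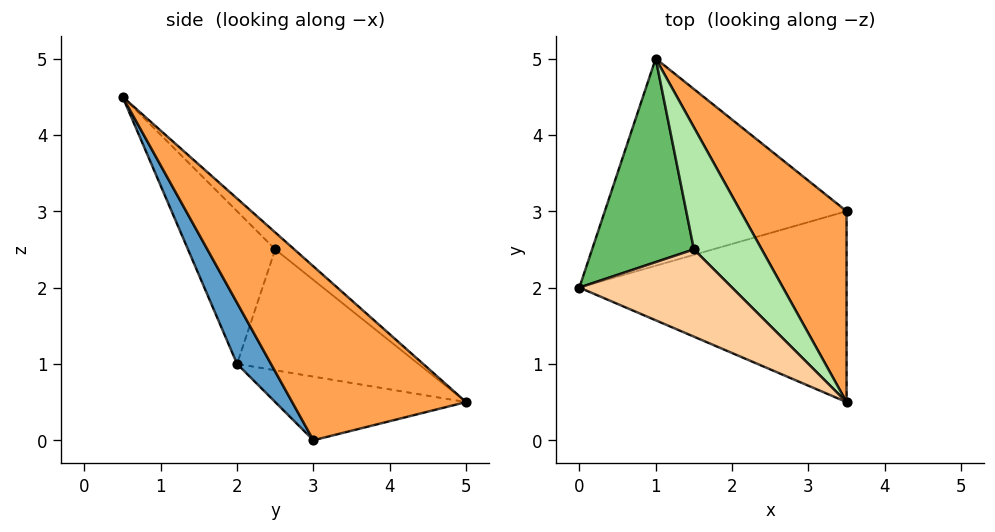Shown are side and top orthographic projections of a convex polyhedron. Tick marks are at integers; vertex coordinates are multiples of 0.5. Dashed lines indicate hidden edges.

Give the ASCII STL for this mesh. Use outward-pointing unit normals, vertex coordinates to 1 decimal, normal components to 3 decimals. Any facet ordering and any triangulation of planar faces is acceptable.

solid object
 facet normal 0.110 -0.869 -0.483
  outer loop
   vertex 3.5 3.0 0.0
   vertex 3.5 0.5 4.5
   vertex 0.0 2.0 1.0
  endloop
 endfacet
 facet normal -0.254 -0.076 -0.964
  outer loop
   vertex 3.5 3.0 0.0
   vertex 0.0 2.0 1.0
   vertex 1.0 5.0 0.5
  endloop
 endfacet
 facet normal 0.623 0.684 0.380
  outer loop
   vertex 3.5 3.0 0.0
   vertex 1.0 5.0 0.5
   vertex 3.5 0.5 4.5
  endloop
 endfacet
 facet normal -0.707 0.000 0.707
  outer loop
   vertex 1.5 2.5 2.5
   vertex 0.0 2.0 1.0
   vertex 3.5 0.5 4.5
  endloop
 endfacet
 facet normal -0.719 0.341 0.606
  outer loop
   vertex 1.5 2.5 2.5
   vertex 1.0 5.0 0.5
   vertex 0.0 2.0 1.0
  endloop
 endfacet
 facet normal -0.196 0.588 0.784
  outer loop
   vertex 1.5 2.5 2.5
   vertex 3.5 0.5 4.5
   vertex 1.0 5.0 0.5
  endloop
 endfacet
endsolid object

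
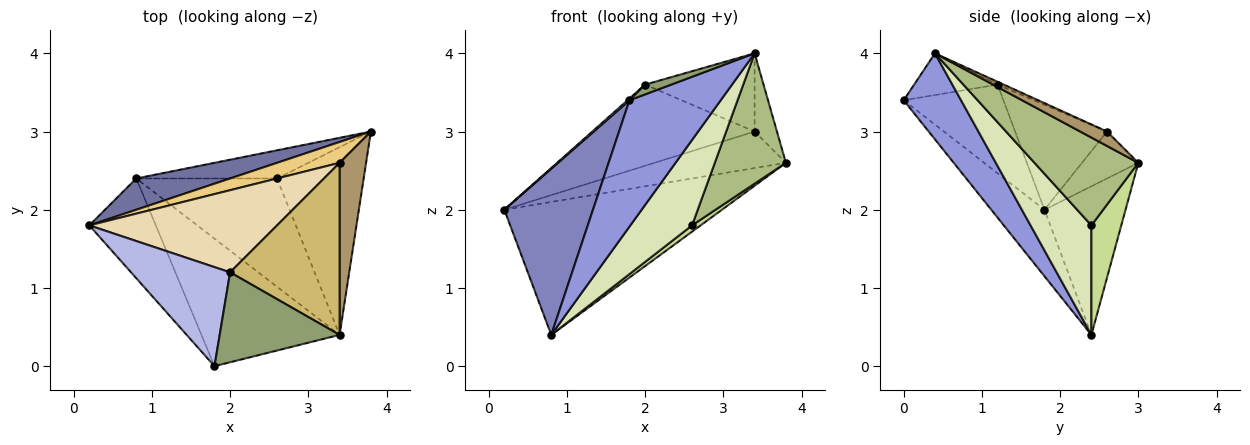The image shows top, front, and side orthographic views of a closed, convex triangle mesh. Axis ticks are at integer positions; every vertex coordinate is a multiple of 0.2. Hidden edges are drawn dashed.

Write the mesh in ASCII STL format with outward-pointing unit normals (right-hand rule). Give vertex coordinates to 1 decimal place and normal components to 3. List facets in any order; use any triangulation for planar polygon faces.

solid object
 facet normal -0.341 0.915 0.215
  outer loop
   vertex 0.8 2.4 0.4
   vertex 0.2 1.8 2.0
   vertex 3.8 3.0 2.6
  endloop
 endfacet
 facet normal -0.457 -0.762 -0.457
  outer loop
   vertex 1.8 0.0 3.4
   vertex 0.2 1.8 2.0
   vertex 0.8 2.4 0.4
  endloop
 endfacet
 facet normal 0.405 -0.644 -0.650
  outer loop
   vertex 1.8 0.0 3.4
   vertex 0.8 2.4 0.4
   vertex 3.4 0.4 4.0
  endloop
 endfacet
 facet normal -0.667 -0.013 0.745
  outer loop
   vertex 2.0 1.2 3.6
   vertex 0.2 1.8 2.0
   vertex 1.8 0.0 3.4
  endloop
 endfacet
 facet normal -0.327 -0.102 0.940
  outer loop
   vertex 2.0 1.2 3.6
   vertex 1.8 0.0 3.4
   vertex 3.4 0.4 4.0
  endloop
 endfacet
 facet normal 0.640 -0.438 -0.631
  outer loop
   vertex 2.6 2.4 1.8
   vertex 3.8 3.0 2.6
   vertex 3.4 0.4 4.0
  endloop
 endfacet
 facet normal 0.605 -0.173 -0.777
  outer loop
   vertex 2.6 2.4 1.8
   vertex 0.8 2.4 0.4
   vertex 3.8 3.0 2.6
  endloop
 endfacet
 facet normal 0.521 -0.529 -0.670
  outer loop
   vertex 2.6 2.4 1.8
   vertex 3.4 0.4 4.0
   vertex 0.8 2.4 0.4
  endloop
 endfacet
 facet normal 0.445 0.371 0.815
  outer loop
   vertex 3.4 2.6 3.0
   vertex 3.4 0.4 4.0
   vertex 3.8 3.0 2.6
  endloop
 endfacet
 facet normal -0.024 0.414 0.910
  outer loop
   vertex 3.4 2.6 3.0
   vertex 2.0 1.2 3.6
   vertex 3.4 0.4 4.0
  endloop
 endfacet
 facet normal -0.349 0.814 0.465
  outer loop
   vertex 3.4 2.6 3.0
   vertex 3.8 3.0 2.6
   vertex 0.2 1.8 2.0
  endloop
 endfacet
 facet normal -0.370 0.653 0.661
  outer loop
   vertex 3.4 2.6 3.0
   vertex 0.2 1.8 2.0
   vertex 2.0 1.2 3.6
  endloop
 endfacet
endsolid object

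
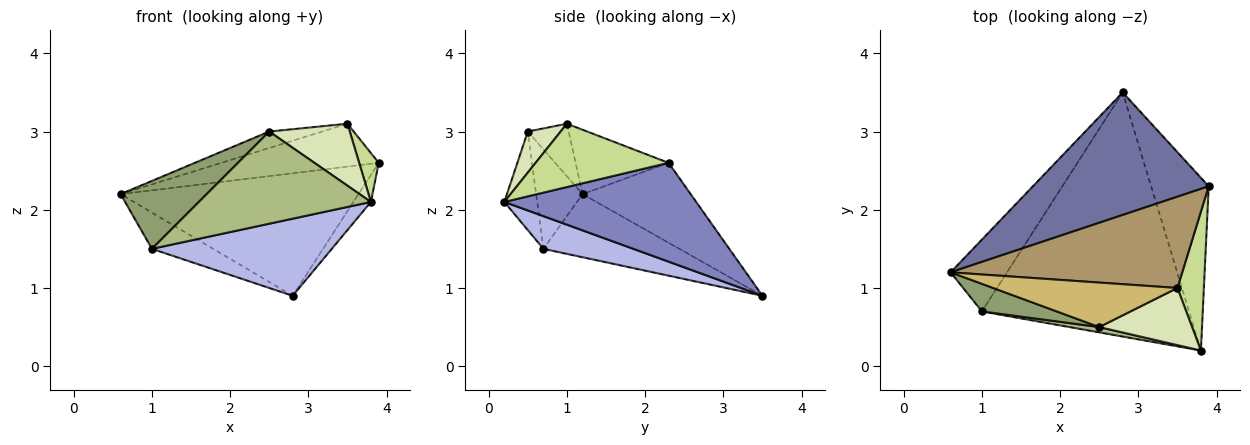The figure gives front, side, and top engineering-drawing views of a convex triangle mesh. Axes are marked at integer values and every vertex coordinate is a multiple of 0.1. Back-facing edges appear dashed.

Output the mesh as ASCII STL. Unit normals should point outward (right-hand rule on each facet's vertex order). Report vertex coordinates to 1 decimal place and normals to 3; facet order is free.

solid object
 facet normal -0.306 0.673 0.673
  outer loop
   vertex 2.8 3.5 0.9
   vertex 0.6 1.2 2.2
   vertex 3.9 2.3 2.6
  endloop
 endfacet
 facet normal 0.861 0.078 -0.502
  outer loop
   vertex 2.8 3.5 0.9
   vertex 3.9 2.3 2.6
   vertex 3.8 0.2 2.1
  endloop
 endfacet
 facet normal -0.707 0.319 -0.632
  outer loop
   vertex 1.0 0.7 1.5
   vertex 0.6 1.2 2.2
   vertex 2.8 3.5 0.9
  endloop
 endfacet
 facet normal 0.149 -0.298 -0.943
  outer loop
   vertex 1.0 0.7 1.5
   vertex 2.8 3.5 0.9
   vertex 3.8 0.2 2.1
  endloop
 endfacet
 facet normal -0.447 -0.829 0.337
  outer loop
   vertex 1.0 0.7 1.5
   vertex 2.5 0.5 3.0
   vertex 0.6 1.2 2.2
  endloop
 endfacet
 facet normal -0.187 -0.981 0.056
  outer loop
   vertex 1.0 0.7 1.5
   vertex 3.8 0.2 2.1
   vertex 2.5 0.5 3.0
  endloop
 endfacet
 facet normal 0.914 -0.134 0.382
  outer loop
   vertex 3.5 1.0 3.1
   vertex 3.8 0.2 2.1
   vertex 3.9 2.3 2.6
  endloop
 endfacet
 facet normal 0.287 -0.704 0.649
  outer loop
   vertex 3.5 1.0 3.1
   vertex 2.5 0.5 3.0
   vertex 3.8 0.2 2.1
  endloop
 endfacet
 facet normal -0.244 0.413 0.878
  outer loop
   vertex 3.5 1.0 3.1
   vertex 3.9 2.3 2.6
   vertex 0.6 1.2 2.2
  endloop
 endfacet
 facet normal -0.258 0.335 0.906
  outer loop
   vertex 3.5 1.0 3.1
   vertex 0.6 1.2 2.2
   vertex 2.5 0.5 3.0
  endloop
 endfacet
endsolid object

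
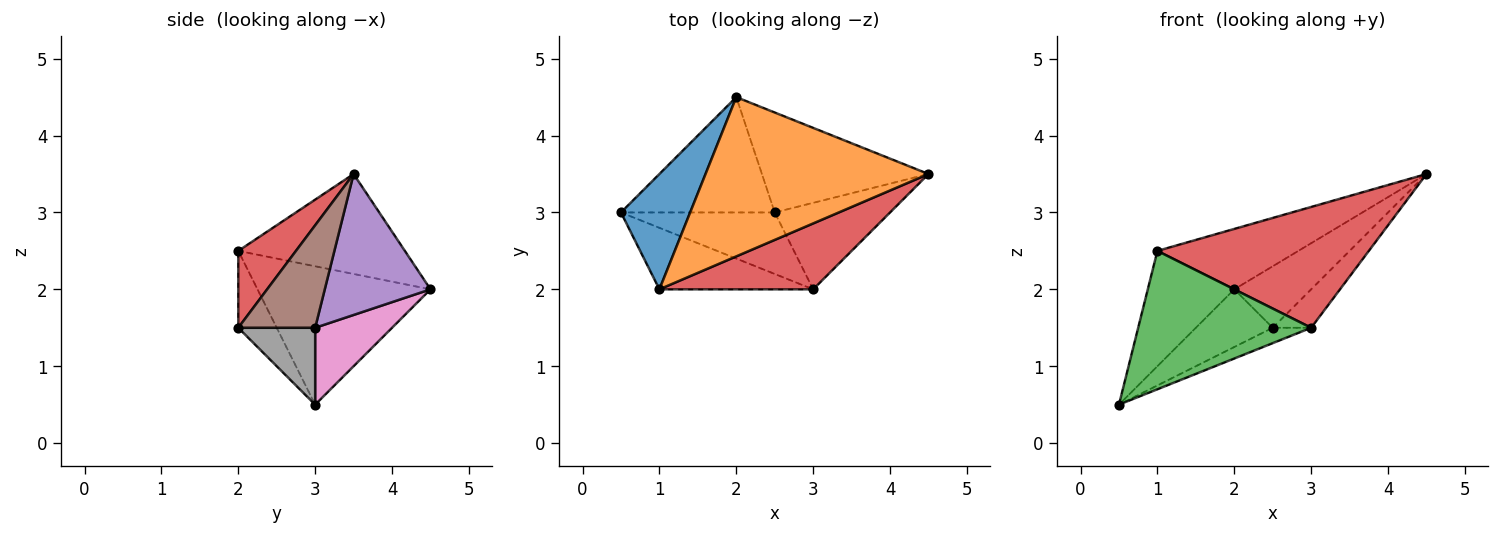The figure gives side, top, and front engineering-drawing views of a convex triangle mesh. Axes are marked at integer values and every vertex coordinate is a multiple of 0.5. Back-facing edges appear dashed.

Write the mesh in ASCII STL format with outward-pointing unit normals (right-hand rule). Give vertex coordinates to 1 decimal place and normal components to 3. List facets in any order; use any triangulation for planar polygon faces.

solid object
 facet normal -0.816 0.408 0.408
  outer loop
   vertex 1.0 2.0 2.5
   vertex 2.0 4.5 2.0
   vertex 0.5 3.0 0.5
  endloop
 endfacet
 facet normal -0.387 0.327 0.862
  outer loop
   vertex 1.0 2.0 2.5
   vertex 4.5 3.5 3.5
   vertex 2.0 4.5 2.0
  endloop
 endfacet
 facet normal -0.199 -0.896 -0.398
  outer loop
   vertex 3.0 2.0 1.5
   vertex 1.0 2.0 2.5
   vertex 0.5 3.0 0.5
  endloop
 endfacet
 facet normal 0.233 -0.854 0.466
  outer loop
   vertex 3.0 2.0 1.5
   vertex 4.5 3.5 3.5
   vertex 1.0 2.0 2.5
  endloop
 endfacet
 facet normal 0.585 0.425 -0.691
  outer loop
   vertex 2.5 3.0 1.5
   vertex 2.0 4.5 2.0
   vertex 4.5 3.5 3.5
  endloop
 endfacet
 facet normal 0.630 0.315 -0.709
  outer loop
   vertex 2.5 3.0 1.5
   vertex 4.5 3.5 3.5
   vertex 3.0 2.0 1.5
  endloop
 endfacet
 facet normal 0.408 0.408 -0.816
  outer loop
   vertex 2.5 3.0 1.5
   vertex 0.5 3.0 0.5
   vertex 2.0 4.5 2.0
  endloop
 endfacet
 facet normal 0.436 0.218 -0.873
  outer loop
   vertex 2.5 3.0 1.5
   vertex 3.0 2.0 1.5
   vertex 0.5 3.0 0.5
  endloop
 endfacet
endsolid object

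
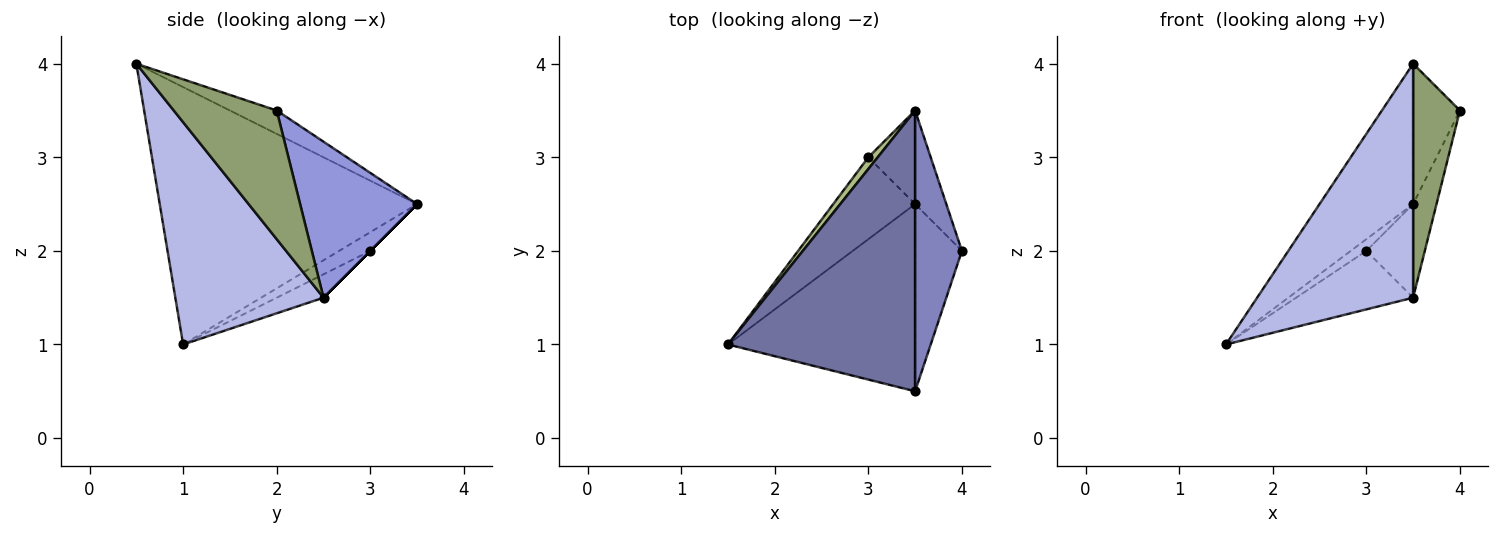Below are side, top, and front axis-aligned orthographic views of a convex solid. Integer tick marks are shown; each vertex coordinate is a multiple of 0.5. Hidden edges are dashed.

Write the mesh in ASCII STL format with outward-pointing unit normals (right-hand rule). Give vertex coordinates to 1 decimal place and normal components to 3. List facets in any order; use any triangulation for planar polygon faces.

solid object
 facet normal -0.776 0.282 0.564
  outer loop
   vertex 3.5 0.5 4.0
   vertex 3.5 3.5 2.5
   vertex 1.5 1.0 1.0
  endloop
 endfacet
 facet normal -0.408 0.408 0.816
  outer loop
   vertex 3.5 0.5 4.0
   vertex 4.0 2.0 3.5
   vertex 3.5 3.5 2.5
  endloop
 endfacet
 facet normal 0.962 0.192 -0.192
  outer loop
   vertex 3.5 2.5 1.5
   vertex 3.5 3.5 2.5
   vertex 4.0 2.0 3.5
  endloop
 endfacet
 facet normal 0.596 -0.627 -0.502
  outer loop
   vertex 3.5 2.5 1.5
   vertex 3.5 0.5 4.0
   vertex 1.5 1.0 1.0
  endloop
 endfacet
 facet normal 0.864 -0.393 -0.314
  outer loop
   vertex 3.5 2.5 1.5
   vertex 4.0 2.0 3.5
   vertex 3.5 0.5 4.0
  endloop
 endfacet
 facet normal -0.816 0.408 0.408
  outer loop
   vertex 3.0 3.0 2.0
   vertex 1.5 1.0 1.0
   vertex 3.5 3.5 2.5
  endloop
 endfacet
 facet normal -0.226 0.566 -0.793
  outer loop
   vertex 3.0 3.0 2.0
   vertex 3.5 2.5 1.5
   vertex 1.5 1.0 1.0
  endloop
 endfacet
 facet normal 0.000 0.707 -0.707
  outer loop
   vertex 3.0 3.0 2.0
   vertex 3.5 3.5 2.5
   vertex 3.5 2.5 1.5
  endloop
 endfacet
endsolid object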